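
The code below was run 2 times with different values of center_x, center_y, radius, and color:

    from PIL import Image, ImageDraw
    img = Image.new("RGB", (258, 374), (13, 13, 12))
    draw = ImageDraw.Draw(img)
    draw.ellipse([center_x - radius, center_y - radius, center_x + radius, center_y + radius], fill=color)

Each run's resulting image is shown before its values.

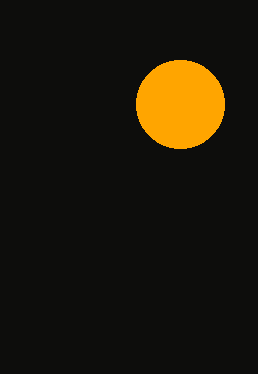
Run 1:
center_x = 180; center_y = 104; radius = 44; color = 'orange'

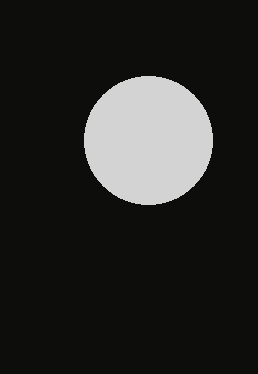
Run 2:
center_x = 148
center_y = 140
radius = 64
color = 'lightgray'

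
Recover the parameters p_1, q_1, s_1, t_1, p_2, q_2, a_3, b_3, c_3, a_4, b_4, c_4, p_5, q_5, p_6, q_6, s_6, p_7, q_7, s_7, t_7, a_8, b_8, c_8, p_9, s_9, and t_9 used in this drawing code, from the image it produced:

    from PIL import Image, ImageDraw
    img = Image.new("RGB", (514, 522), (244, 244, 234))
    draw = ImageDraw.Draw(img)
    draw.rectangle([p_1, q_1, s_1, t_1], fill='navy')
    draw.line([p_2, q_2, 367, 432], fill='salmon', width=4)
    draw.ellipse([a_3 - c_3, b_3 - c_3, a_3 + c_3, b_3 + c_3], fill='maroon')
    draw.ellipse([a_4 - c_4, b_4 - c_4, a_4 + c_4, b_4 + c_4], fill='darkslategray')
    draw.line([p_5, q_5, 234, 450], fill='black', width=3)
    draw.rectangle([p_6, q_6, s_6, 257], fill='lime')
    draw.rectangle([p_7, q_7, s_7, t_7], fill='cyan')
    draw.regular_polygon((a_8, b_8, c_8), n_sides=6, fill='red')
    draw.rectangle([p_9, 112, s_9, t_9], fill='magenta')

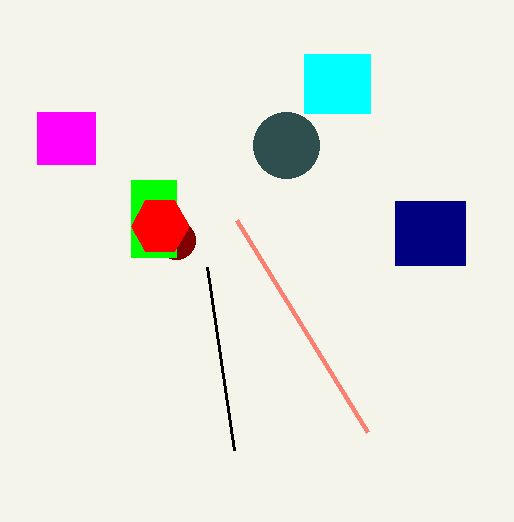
p_1 = 395
q_1 = 201
s_1 = 465
t_1 = 265
p_2 = 236
q_2 = 220
a_3 = 176
b_3 = 240
c_3 = 19
a_4 = 286
b_4 = 145
c_4 = 33
p_5 = 207
q_5 = 267
p_6 = 131
q_6 = 180
s_6 = 176
p_7 = 304
q_7 = 54
s_7 = 370
t_7 = 113
a_8 = 160
b_8 = 226
c_8 = 29
p_9 = 37
s_9 = 95
t_9 = 164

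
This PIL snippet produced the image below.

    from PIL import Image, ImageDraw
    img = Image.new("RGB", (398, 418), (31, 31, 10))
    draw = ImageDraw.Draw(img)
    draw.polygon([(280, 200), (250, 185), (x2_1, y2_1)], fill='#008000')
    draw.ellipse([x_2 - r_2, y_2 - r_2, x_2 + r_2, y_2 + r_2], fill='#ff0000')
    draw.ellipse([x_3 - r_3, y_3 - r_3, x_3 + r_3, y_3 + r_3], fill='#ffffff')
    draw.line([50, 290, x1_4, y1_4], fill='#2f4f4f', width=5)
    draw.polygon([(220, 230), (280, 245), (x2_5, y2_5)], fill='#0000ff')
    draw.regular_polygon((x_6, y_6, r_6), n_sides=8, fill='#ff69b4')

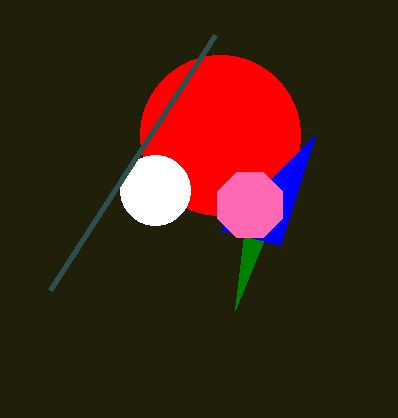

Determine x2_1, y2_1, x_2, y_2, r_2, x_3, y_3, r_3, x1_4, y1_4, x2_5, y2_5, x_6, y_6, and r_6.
x2_1 = 235
y2_1 = 310
x_2 = 220
y_2 = 135
r_2 = 80
x_3 = 155
y_3 = 190
r_3 = 35
x1_4 = 215
y1_4 = 35
x2_5 = 315
y2_5 = 135
x_6 = 250
y_6 = 205
r_6 = 35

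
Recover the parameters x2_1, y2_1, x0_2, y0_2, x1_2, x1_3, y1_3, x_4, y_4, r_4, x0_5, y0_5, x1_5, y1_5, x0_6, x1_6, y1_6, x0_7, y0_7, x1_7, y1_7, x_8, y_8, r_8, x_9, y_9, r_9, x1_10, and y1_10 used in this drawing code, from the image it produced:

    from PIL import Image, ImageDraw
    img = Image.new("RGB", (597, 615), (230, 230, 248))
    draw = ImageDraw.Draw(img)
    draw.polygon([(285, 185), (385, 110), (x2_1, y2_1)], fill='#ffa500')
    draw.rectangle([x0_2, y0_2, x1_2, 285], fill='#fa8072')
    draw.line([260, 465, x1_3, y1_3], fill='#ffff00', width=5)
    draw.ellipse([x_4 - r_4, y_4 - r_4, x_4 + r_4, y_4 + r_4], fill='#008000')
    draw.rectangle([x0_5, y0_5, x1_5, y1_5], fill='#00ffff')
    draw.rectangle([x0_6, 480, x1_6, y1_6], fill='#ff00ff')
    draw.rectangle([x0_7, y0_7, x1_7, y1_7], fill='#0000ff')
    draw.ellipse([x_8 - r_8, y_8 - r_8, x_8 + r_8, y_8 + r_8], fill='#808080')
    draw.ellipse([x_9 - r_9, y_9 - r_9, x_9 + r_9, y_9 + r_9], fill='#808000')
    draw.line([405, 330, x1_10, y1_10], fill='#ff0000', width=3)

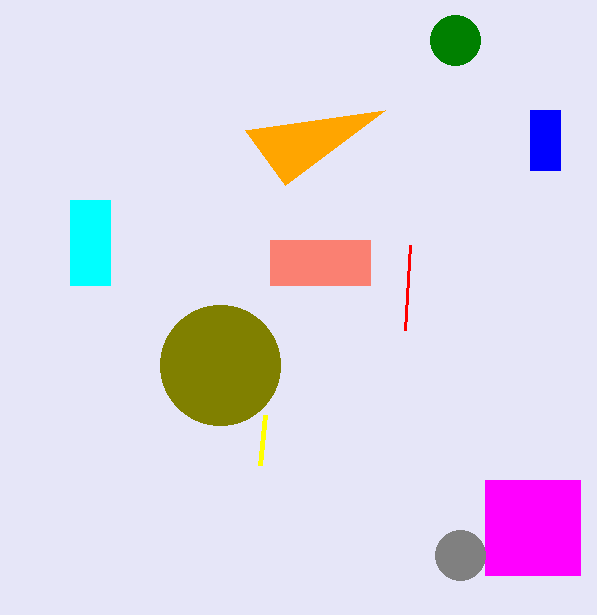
x2_1 = 245, y2_1 = 130, x0_2 = 270, y0_2 = 240, x1_2 = 370, x1_3 = 265, y1_3 = 415, x_4 = 455, y_4 = 40, r_4 = 25, x0_5 = 70, y0_5 = 200, x1_5 = 110, y1_5 = 285, x0_6 = 485, x1_6 = 580, y1_6 = 575, x0_7 = 530, y0_7 = 110, x1_7 = 560, y1_7 = 170, x_8 = 460, y_8 = 555, r_8 = 25, x_9 = 220, y_9 = 365, r_9 = 60, x1_10 = 410, y1_10 = 245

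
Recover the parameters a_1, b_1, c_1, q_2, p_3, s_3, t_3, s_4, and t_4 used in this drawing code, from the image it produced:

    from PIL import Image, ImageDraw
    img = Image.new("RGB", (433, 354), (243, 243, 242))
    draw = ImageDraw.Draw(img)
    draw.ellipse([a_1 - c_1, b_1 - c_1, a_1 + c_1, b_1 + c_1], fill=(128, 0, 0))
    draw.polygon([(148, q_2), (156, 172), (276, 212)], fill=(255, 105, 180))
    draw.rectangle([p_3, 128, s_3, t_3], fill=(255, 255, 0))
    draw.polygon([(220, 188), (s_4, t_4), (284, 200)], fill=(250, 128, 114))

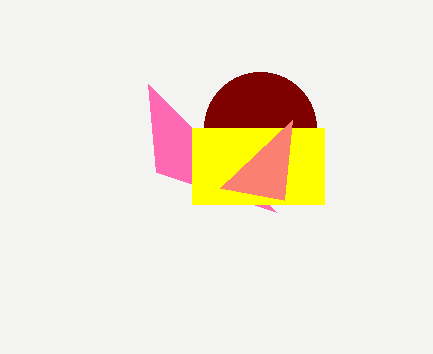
a_1 = 260, b_1 = 128, c_1 = 56, q_2 = 84, p_3 = 192, s_3 = 324, t_3 = 204, s_4 = 292, t_4 = 120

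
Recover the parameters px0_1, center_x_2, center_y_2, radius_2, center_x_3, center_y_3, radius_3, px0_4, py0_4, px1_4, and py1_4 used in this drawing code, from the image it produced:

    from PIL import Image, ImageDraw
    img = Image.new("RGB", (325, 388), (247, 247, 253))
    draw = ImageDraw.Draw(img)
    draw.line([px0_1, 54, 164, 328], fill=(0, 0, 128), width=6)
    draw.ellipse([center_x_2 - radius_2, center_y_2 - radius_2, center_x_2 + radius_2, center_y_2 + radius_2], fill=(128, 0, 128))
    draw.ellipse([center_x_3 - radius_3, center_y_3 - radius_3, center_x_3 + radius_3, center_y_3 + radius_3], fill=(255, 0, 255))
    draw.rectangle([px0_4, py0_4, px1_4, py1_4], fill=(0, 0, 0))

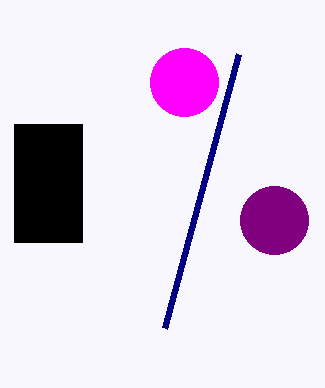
px0_1 = 238; center_x_2 = 274; center_y_2 = 220; radius_2 = 34; center_x_3 = 184; center_y_3 = 82; radius_3 = 34; px0_4 = 14; py0_4 = 124; px1_4 = 82; py1_4 = 242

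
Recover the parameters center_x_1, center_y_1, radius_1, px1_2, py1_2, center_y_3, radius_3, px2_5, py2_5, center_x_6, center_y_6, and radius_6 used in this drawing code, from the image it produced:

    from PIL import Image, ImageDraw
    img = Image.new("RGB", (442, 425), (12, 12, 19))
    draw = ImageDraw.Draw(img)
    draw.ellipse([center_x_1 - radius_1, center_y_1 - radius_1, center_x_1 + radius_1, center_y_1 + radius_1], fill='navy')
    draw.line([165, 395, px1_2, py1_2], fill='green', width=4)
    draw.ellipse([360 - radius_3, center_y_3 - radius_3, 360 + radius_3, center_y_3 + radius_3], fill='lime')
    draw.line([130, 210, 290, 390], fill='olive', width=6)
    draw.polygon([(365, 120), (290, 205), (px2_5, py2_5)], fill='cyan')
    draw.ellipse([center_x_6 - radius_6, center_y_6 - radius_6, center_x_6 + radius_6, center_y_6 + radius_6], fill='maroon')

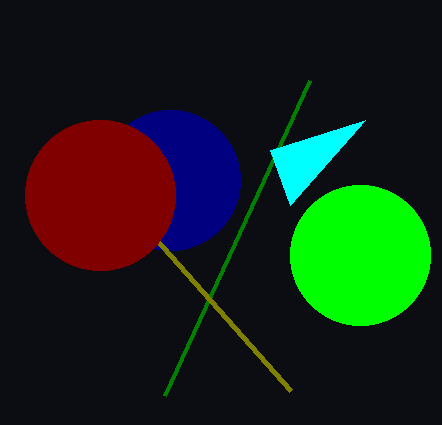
center_x_1 = 170, center_y_1 = 180, radius_1 = 70, px1_2 = 310, py1_2 = 80, center_y_3 = 255, radius_3 = 70, px2_5 = 270, py2_5 = 150, center_x_6 = 100, center_y_6 = 195, radius_6 = 75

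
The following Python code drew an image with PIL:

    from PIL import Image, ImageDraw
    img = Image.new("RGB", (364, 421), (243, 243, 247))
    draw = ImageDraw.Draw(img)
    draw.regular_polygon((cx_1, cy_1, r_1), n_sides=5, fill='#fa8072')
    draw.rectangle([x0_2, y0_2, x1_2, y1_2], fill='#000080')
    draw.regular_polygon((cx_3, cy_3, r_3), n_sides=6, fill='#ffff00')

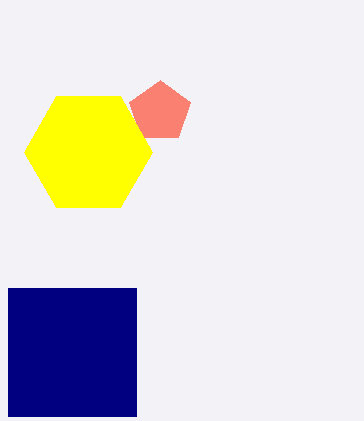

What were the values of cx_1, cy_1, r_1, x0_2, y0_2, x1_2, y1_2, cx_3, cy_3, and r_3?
cx_1 = 160, cy_1 = 112, r_1 = 32, x0_2 = 8, y0_2 = 288, x1_2 = 136, y1_2 = 416, cx_3 = 88, cy_3 = 152, r_3 = 64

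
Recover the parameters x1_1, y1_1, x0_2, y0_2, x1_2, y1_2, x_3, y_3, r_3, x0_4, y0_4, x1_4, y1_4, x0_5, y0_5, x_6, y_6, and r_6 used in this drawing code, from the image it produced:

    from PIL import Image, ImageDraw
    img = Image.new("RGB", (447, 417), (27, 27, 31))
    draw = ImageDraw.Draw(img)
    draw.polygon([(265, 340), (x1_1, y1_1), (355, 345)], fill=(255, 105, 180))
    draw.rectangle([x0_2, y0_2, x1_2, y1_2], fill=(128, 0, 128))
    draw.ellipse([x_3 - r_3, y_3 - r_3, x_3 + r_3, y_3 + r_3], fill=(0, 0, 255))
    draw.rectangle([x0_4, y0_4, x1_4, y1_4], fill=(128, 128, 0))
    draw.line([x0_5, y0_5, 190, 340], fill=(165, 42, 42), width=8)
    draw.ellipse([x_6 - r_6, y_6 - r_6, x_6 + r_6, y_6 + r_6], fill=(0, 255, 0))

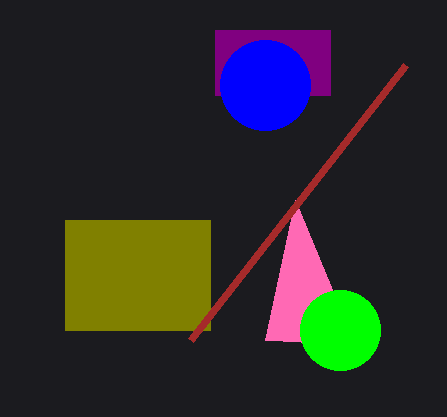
x1_1 = 295
y1_1 = 200
x0_2 = 215
y0_2 = 30
x1_2 = 330
y1_2 = 95
x_3 = 265
y_3 = 85
r_3 = 45
x0_4 = 65
y0_4 = 220
x1_4 = 210
y1_4 = 330
x0_5 = 405
y0_5 = 65
x_6 = 340
y_6 = 330
r_6 = 40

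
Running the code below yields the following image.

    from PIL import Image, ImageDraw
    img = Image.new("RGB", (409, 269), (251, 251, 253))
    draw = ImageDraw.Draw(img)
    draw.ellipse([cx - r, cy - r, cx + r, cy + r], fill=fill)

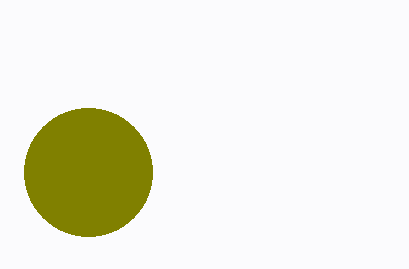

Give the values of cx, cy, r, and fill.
cx = 88, cy = 172, r = 64, fill = 'olive'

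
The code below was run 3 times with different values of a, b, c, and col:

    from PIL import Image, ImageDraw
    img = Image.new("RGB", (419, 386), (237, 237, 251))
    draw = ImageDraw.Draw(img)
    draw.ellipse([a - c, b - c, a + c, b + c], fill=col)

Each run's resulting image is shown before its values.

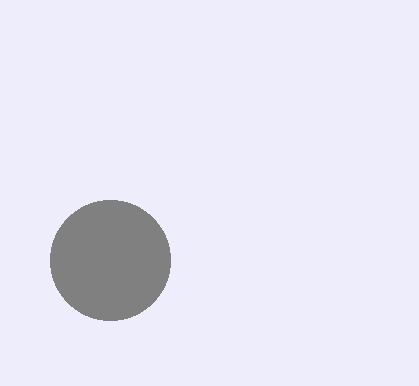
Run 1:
a = 110, b = 260, c = 60, col = 'gray'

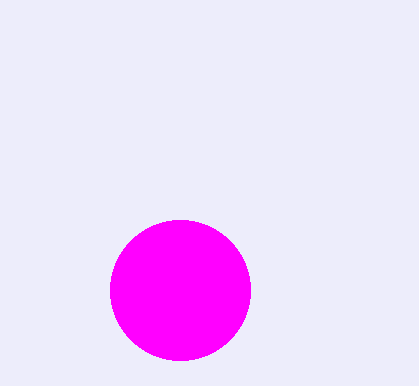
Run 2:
a = 180; b = 290; c = 70; col = 'magenta'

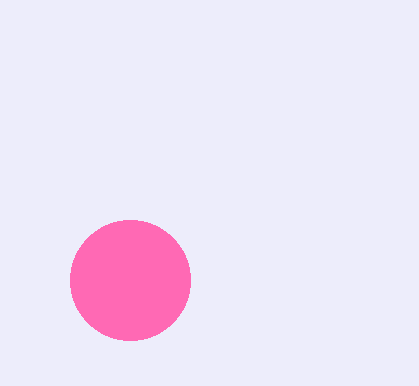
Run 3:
a = 130, b = 280, c = 60, col = 'hotpink'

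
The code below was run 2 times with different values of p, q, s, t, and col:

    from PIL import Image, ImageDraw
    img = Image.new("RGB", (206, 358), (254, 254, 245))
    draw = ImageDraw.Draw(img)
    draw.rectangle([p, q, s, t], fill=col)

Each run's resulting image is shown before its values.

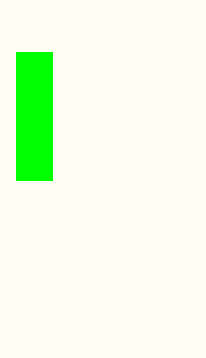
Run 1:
p = 16, q = 52, s = 52, t = 180, col = 'lime'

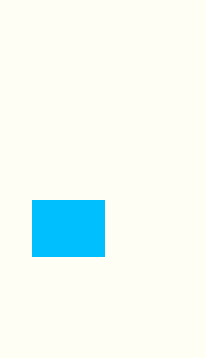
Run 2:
p = 32; q = 200; s = 104; t = 256; col = 'deepskyblue'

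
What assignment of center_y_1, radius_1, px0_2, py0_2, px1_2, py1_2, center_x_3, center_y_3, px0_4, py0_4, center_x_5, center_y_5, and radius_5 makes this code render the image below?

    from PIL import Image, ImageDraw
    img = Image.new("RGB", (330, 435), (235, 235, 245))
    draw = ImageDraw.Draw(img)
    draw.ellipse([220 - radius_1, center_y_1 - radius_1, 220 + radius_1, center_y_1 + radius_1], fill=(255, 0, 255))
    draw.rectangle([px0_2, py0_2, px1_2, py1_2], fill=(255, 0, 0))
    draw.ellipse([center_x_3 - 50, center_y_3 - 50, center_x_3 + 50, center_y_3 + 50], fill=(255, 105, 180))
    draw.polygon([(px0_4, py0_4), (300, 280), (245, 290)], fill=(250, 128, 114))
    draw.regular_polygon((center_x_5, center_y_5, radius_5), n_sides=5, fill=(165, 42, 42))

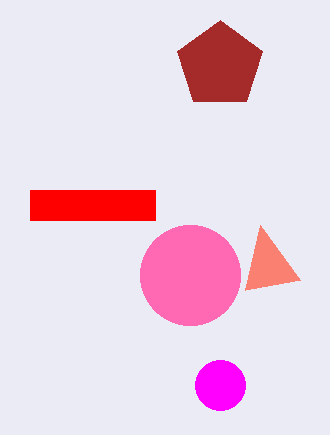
center_y_1 = 385, radius_1 = 25, px0_2 = 30, py0_2 = 190, px1_2 = 155, py1_2 = 220, center_x_3 = 190, center_y_3 = 275, px0_4 = 260, py0_4 = 225, center_x_5 = 220, center_y_5 = 65, radius_5 = 45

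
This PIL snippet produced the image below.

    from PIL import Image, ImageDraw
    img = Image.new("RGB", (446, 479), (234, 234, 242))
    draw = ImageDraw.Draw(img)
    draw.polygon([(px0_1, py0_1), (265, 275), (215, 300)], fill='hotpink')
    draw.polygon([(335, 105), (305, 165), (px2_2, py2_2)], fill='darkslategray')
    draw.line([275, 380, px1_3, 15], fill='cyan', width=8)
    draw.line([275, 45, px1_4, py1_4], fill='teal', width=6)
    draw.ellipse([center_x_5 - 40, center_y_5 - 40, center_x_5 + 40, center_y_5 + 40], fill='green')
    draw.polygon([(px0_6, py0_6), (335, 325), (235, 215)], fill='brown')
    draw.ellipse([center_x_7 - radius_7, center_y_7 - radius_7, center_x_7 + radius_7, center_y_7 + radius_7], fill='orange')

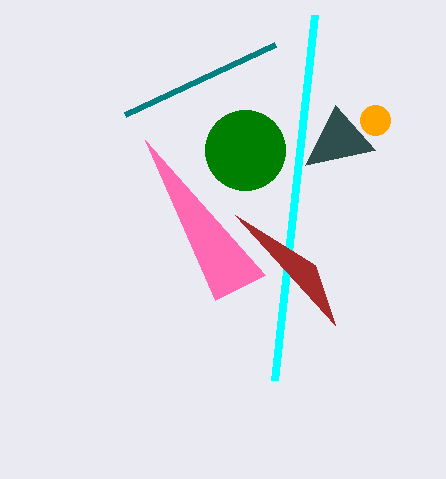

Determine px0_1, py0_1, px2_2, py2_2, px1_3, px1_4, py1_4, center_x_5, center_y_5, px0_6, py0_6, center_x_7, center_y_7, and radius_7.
px0_1 = 145
py0_1 = 140
px2_2 = 375
py2_2 = 150
px1_3 = 315
px1_4 = 125
py1_4 = 115
center_x_5 = 245
center_y_5 = 150
px0_6 = 315
py0_6 = 265
center_x_7 = 375
center_y_7 = 120
radius_7 = 15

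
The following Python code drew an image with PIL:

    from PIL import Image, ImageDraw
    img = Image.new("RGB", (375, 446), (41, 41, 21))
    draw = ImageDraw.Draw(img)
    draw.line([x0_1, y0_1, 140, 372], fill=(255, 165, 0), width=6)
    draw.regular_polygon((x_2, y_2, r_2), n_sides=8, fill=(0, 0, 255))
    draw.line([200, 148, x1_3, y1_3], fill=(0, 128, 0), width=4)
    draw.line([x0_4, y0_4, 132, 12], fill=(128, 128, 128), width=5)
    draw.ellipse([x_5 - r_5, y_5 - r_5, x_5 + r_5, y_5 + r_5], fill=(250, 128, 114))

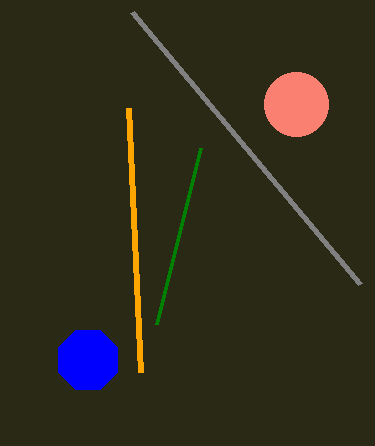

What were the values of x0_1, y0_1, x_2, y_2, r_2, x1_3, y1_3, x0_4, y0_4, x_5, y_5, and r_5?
x0_1 = 128
y0_1 = 108
x_2 = 88
y_2 = 360
r_2 = 32
x1_3 = 156
y1_3 = 324
x0_4 = 360
y0_4 = 284
x_5 = 296
y_5 = 104
r_5 = 32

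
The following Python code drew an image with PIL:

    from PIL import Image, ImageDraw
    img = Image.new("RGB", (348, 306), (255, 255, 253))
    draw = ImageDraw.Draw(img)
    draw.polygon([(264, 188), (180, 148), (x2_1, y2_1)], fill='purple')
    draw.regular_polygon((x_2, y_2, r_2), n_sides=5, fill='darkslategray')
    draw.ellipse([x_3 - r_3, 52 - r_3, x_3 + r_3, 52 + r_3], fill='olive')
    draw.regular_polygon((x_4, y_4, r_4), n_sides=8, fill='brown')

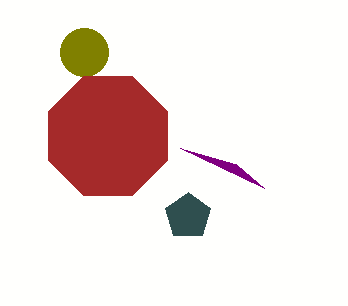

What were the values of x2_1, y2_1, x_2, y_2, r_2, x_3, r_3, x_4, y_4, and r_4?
x2_1 = 236; y2_1 = 164; x_2 = 188; y_2 = 216; r_2 = 24; x_3 = 84; r_3 = 24; x_4 = 108; y_4 = 136; r_4 = 64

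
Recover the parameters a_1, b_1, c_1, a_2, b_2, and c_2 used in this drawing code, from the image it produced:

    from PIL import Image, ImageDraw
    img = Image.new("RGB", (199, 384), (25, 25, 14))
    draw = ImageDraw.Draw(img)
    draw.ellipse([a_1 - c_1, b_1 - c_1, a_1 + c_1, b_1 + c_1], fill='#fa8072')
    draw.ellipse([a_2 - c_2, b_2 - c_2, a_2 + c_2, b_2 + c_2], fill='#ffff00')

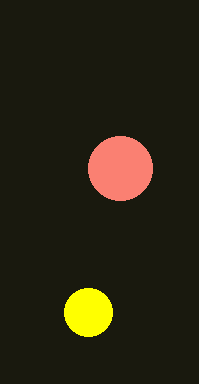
a_1 = 120; b_1 = 168; c_1 = 32; a_2 = 88; b_2 = 312; c_2 = 24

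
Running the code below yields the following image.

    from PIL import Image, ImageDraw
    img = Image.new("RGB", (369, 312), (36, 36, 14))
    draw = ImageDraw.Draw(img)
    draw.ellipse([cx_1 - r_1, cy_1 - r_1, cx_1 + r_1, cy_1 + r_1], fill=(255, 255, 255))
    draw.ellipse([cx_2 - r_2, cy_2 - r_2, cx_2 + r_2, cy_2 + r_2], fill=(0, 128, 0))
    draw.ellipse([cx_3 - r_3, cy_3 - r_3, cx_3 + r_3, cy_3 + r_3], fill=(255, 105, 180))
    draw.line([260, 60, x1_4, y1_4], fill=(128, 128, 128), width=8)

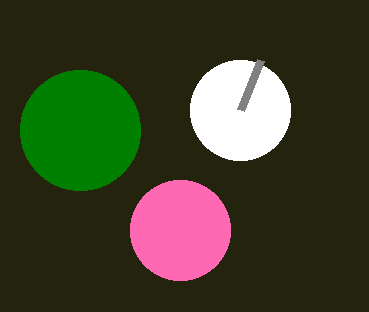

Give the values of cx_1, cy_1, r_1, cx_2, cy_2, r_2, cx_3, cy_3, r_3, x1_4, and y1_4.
cx_1 = 240
cy_1 = 110
r_1 = 50
cx_2 = 80
cy_2 = 130
r_2 = 60
cx_3 = 180
cy_3 = 230
r_3 = 50
x1_4 = 240
y1_4 = 110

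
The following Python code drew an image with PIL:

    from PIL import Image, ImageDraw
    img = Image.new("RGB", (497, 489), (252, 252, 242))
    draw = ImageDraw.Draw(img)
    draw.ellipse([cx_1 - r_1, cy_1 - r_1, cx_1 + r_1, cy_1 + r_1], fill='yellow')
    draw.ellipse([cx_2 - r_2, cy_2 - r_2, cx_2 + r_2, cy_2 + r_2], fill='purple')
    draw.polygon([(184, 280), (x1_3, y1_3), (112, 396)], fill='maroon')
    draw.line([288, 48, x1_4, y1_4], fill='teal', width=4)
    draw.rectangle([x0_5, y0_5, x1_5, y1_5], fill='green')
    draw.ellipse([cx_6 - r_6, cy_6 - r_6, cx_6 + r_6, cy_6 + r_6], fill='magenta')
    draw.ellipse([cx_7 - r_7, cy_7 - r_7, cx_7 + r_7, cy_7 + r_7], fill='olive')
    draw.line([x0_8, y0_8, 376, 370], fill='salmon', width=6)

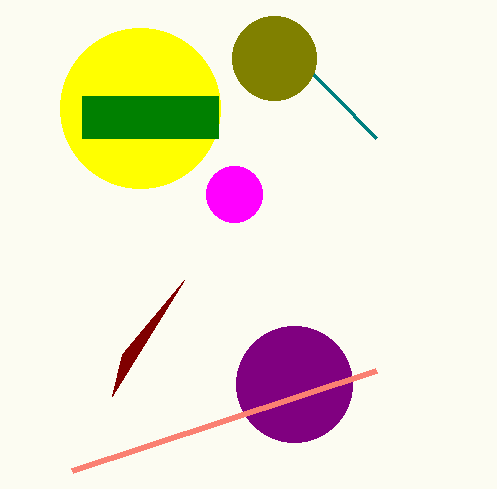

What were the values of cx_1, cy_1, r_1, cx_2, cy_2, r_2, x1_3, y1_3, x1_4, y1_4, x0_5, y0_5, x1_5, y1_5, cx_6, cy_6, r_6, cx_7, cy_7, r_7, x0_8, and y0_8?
cx_1 = 140
cy_1 = 108
r_1 = 80
cx_2 = 294
cy_2 = 384
r_2 = 58
x1_3 = 122
y1_3 = 354
x1_4 = 376
y1_4 = 138
x0_5 = 82
y0_5 = 96
x1_5 = 218
y1_5 = 138
cx_6 = 234
cy_6 = 194
r_6 = 28
cx_7 = 274
cy_7 = 58
r_7 = 42
x0_8 = 72
y0_8 = 470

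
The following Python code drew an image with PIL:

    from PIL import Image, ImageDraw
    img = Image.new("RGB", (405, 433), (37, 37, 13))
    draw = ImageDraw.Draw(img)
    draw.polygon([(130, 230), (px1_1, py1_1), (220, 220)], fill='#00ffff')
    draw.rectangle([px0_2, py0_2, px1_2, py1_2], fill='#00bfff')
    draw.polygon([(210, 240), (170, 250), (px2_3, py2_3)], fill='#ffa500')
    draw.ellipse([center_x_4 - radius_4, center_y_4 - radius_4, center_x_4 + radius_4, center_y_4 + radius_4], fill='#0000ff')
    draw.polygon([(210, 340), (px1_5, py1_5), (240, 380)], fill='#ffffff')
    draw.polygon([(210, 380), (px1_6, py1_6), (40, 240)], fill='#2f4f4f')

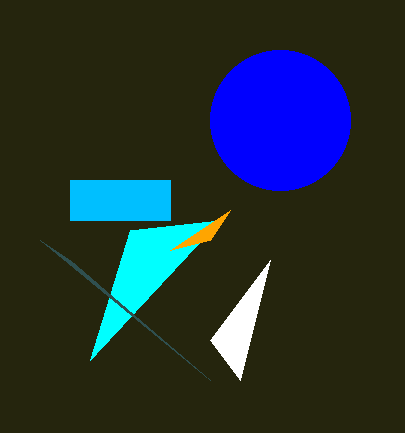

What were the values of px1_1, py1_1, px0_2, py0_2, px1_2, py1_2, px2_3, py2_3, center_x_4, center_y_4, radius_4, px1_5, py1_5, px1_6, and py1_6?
px1_1 = 90
py1_1 = 360
px0_2 = 70
py0_2 = 180
px1_2 = 170
py1_2 = 220
px2_3 = 230
py2_3 = 210
center_x_4 = 280
center_y_4 = 120
radius_4 = 70
px1_5 = 270
py1_5 = 260
px1_6 = 70
py1_6 = 260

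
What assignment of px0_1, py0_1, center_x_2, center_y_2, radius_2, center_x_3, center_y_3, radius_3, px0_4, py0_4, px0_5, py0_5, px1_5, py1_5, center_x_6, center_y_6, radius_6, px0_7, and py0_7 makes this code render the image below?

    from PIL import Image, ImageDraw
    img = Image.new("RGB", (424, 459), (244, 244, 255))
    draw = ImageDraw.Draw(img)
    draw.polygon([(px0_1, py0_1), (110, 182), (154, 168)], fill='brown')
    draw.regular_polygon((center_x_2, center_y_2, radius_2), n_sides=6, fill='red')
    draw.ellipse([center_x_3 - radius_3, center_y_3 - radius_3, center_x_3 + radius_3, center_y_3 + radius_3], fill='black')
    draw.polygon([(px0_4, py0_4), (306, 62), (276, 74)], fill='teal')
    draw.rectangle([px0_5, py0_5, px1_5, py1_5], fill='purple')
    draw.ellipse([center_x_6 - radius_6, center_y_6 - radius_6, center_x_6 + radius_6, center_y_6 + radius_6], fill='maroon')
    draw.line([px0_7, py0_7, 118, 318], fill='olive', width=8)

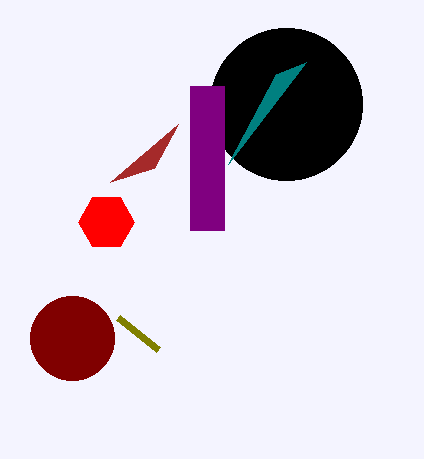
px0_1 = 178; py0_1 = 124; center_x_2 = 106; center_y_2 = 222; radius_2 = 28; center_x_3 = 286; center_y_3 = 104; radius_3 = 76; px0_4 = 228; py0_4 = 164; px0_5 = 190; py0_5 = 86; px1_5 = 224; py1_5 = 230; center_x_6 = 72; center_y_6 = 338; radius_6 = 42; px0_7 = 158; py0_7 = 350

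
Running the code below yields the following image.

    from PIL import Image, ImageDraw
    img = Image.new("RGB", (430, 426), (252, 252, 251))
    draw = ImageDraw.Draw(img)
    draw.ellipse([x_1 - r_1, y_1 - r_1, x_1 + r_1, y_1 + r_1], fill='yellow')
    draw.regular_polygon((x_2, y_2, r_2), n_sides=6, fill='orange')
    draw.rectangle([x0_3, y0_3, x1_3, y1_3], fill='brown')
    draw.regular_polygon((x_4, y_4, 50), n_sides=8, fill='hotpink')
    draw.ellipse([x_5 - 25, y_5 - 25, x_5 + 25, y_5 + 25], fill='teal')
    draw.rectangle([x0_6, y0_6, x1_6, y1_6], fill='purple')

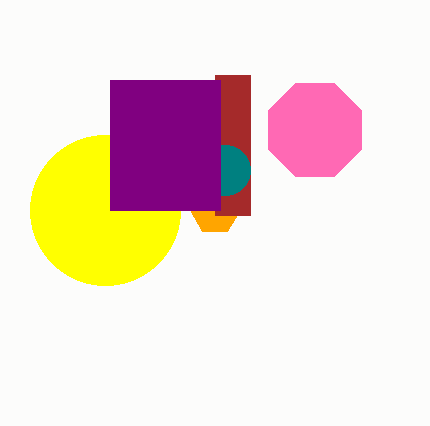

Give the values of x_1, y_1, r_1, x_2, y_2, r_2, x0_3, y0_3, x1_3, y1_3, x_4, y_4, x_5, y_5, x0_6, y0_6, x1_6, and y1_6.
x_1 = 105
y_1 = 210
r_1 = 75
x_2 = 215
y_2 = 210
r_2 = 25
x0_3 = 215
y0_3 = 75
x1_3 = 250
y1_3 = 215
x_4 = 315
y_4 = 130
x_5 = 225
y_5 = 170
x0_6 = 110
y0_6 = 80
x1_6 = 220
y1_6 = 210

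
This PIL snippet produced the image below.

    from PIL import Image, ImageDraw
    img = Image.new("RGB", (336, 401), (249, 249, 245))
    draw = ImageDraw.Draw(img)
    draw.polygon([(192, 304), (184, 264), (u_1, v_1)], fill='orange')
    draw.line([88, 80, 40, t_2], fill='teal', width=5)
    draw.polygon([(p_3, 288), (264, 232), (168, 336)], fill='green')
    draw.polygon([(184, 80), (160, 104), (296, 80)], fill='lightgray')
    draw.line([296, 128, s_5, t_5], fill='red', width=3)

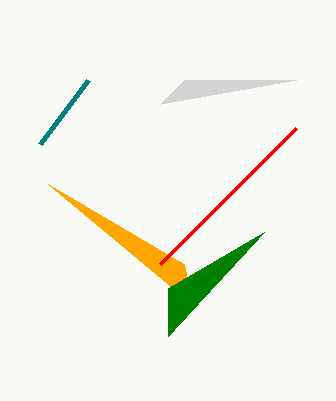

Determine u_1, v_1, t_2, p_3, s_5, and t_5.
u_1 = 48
v_1 = 184
t_2 = 144
p_3 = 168
s_5 = 160
t_5 = 264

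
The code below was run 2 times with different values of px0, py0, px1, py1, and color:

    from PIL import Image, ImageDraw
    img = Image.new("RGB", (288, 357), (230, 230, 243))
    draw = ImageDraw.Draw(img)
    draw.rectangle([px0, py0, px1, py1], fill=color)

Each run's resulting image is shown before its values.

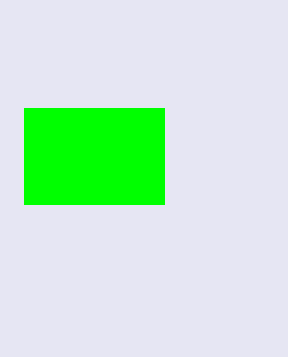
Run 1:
px0 = 24
py0 = 108
px1 = 164
py1 = 204
color = 'lime'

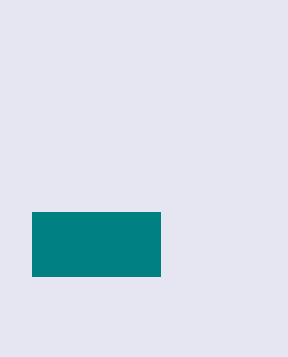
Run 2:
px0 = 32, py0 = 212, px1 = 160, py1 = 276, color = 'teal'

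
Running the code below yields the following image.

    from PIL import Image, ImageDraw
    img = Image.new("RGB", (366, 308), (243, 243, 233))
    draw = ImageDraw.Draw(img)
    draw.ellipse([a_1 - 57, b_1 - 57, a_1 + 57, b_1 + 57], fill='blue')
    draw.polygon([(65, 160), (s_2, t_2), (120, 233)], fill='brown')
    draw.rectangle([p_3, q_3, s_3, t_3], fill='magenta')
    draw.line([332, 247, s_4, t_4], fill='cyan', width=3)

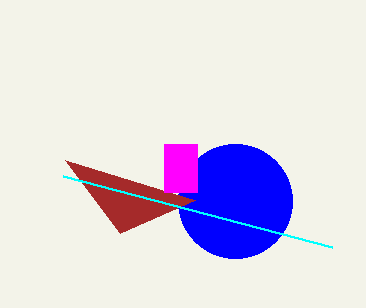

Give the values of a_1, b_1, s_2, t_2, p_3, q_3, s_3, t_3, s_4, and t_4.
a_1 = 235
b_1 = 201
s_2 = 195
t_2 = 200
p_3 = 164
q_3 = 144
s_3 = 197
t_3 = 192
s_4 = 63
t_4 = 176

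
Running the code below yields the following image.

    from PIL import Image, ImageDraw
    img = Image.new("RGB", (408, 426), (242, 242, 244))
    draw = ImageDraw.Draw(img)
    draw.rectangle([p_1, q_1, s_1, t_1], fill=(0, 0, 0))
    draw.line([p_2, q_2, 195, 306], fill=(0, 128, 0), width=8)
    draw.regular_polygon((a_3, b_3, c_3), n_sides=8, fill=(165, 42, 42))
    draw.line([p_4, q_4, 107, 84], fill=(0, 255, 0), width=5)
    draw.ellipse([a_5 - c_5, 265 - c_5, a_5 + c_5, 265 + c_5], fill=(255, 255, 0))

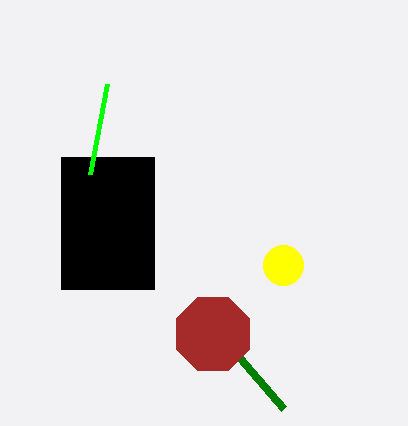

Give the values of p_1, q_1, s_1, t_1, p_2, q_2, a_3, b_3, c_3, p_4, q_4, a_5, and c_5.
p_1 = 61, q_1 = 157, s_1 = 154, t_1 = 289, p_2 = 284, q_2 = 409, a_3 = 213, b_3 = 334, c_3 = 40, p_4 = 90, q_4 = 174, a_5 = 283, c_5 = 20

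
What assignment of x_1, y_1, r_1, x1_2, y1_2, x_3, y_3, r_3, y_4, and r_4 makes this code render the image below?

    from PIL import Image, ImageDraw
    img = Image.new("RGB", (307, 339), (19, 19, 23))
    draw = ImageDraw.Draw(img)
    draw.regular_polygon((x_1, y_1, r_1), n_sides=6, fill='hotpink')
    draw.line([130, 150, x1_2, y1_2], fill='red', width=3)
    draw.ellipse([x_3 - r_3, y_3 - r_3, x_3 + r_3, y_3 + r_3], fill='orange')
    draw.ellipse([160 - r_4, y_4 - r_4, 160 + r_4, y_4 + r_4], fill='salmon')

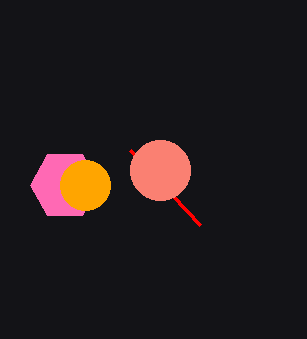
x_1 = 65; y_1 = 185; r_1 = 35; x1_2 = 200; y1_2 = 225; x_3 = 85; y_3 = 185; r_3 = 25; y_4 = 170; r_4 = 30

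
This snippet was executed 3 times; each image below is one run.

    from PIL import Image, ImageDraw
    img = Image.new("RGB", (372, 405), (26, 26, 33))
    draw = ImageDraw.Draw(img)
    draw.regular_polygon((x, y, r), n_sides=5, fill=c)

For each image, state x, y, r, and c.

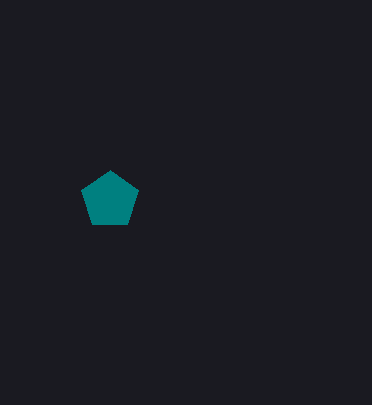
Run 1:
x = 110, y = 200, r = 30, c = 'teal'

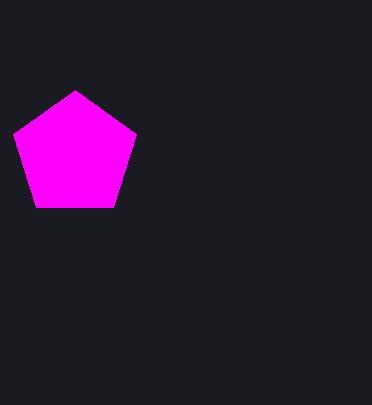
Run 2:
x = 75
y = 155
r = 65
c = 'magenta'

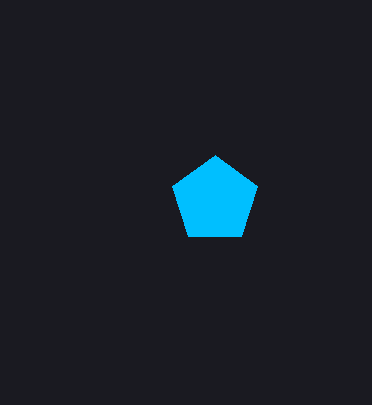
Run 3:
x = 215; y = 200; r = 45; c = 'deepskyblue'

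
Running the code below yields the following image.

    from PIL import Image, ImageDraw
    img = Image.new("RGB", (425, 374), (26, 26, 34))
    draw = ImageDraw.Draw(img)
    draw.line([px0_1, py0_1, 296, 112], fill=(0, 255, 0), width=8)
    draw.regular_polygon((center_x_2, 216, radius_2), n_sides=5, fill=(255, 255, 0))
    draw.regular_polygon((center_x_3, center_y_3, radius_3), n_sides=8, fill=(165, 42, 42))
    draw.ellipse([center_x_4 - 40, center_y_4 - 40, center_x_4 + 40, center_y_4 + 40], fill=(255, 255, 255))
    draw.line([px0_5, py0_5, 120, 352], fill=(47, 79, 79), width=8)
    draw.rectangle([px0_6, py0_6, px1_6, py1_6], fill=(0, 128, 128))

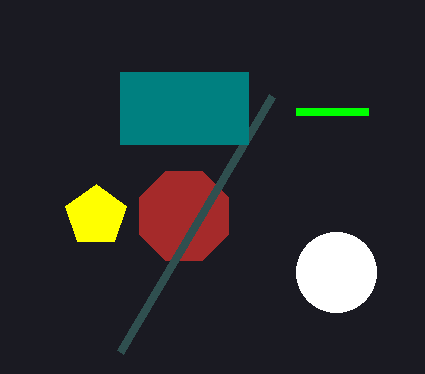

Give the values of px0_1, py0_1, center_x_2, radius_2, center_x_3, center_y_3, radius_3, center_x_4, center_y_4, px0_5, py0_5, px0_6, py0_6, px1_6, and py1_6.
px0_1 = 368
py0_1 = 112
center_x_2 = 96
radius_2 = 32
center_x_3 = 184
center_y_3 = 216
radius_3 = 48
center_x_4 = 336
center_y_4 = 272
px0_5 = 272
py0_5 = 96
px0_6 = 120
py0_6 = 72
px1_6 = 248
py1_6 = 144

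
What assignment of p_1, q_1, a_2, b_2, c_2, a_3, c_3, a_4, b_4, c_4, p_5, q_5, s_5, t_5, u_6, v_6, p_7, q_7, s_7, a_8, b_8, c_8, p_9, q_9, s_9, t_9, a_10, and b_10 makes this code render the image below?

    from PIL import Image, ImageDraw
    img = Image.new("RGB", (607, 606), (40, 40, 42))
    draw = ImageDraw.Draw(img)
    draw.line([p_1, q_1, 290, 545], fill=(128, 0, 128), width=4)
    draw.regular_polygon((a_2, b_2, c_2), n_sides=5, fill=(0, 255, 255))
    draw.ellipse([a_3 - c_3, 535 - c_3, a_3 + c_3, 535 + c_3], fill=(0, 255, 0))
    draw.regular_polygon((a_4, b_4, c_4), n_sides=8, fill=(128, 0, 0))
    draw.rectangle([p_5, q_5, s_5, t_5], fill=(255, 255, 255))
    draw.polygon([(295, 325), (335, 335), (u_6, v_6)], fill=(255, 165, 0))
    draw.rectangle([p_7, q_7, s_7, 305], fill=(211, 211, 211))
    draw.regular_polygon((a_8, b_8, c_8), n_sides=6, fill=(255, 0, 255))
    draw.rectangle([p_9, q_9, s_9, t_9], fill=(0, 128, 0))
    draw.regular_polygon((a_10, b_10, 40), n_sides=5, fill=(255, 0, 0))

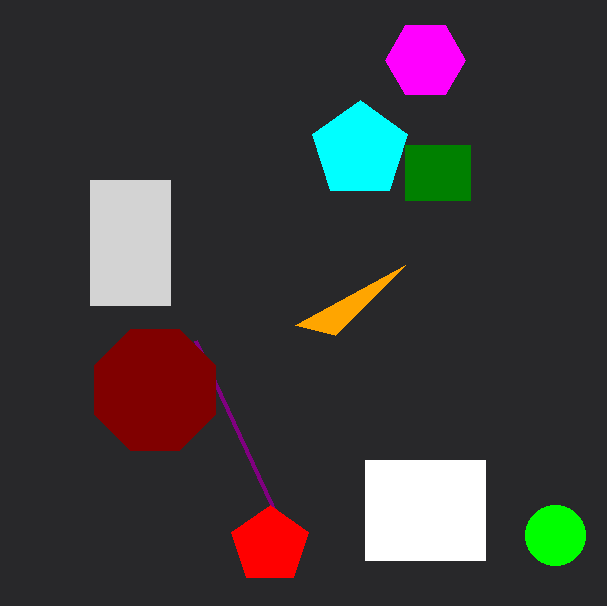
p_1 = 195; q_1 = 340; a_2 = 360; b_2 = 150; c_2 = 50; a_3 = 555; c_3 = 30; a_4 = 155; b_4 = 390; c_4 = 65; p_5 = 365; q_5 = 460; s_5 = 485; t_5 = 560; u_6 = 405; v_6 = 265; p_7 = 90; q_7 = 180; s_7 = 170; a_8 = 425; b_8 = 60; c_8 = 40; p_9 = 405; q_9 = 145; s_9 = 470; t_9 = 200; a_10 = 270; b_10 = 545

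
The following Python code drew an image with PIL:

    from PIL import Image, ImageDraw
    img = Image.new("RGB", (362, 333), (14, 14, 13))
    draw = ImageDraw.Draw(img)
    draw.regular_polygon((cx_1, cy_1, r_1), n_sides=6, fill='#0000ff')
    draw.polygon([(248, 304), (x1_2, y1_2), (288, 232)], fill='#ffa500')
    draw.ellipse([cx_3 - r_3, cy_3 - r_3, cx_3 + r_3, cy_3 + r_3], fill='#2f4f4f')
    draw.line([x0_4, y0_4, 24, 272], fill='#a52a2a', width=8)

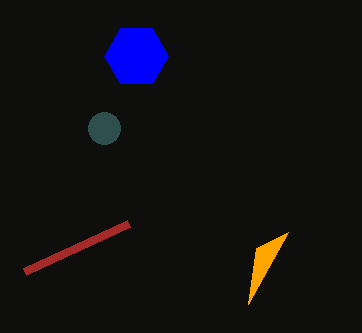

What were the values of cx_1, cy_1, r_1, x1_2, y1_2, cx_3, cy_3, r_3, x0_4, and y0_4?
cx_1 = 136, cy_1 = 56, r_1 = 32, x1_2 = 256, y1_2 = 248, cx_3 = 104, cy_3 = 128, r_3 = 16, x0_4 = 128, y0_4 = 224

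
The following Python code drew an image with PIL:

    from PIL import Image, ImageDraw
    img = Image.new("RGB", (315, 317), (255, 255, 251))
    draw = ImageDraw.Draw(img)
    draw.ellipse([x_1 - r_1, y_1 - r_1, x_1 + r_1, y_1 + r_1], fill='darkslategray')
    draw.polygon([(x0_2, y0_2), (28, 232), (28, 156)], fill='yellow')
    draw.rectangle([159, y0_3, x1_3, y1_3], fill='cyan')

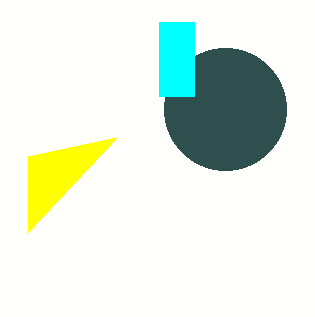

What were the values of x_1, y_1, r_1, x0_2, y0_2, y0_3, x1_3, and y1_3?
x_1 = 225; y_1 = 109; r_1 = 61; x0_2 = 117; y0_2 = 137; y0_3 = 22; x1_3 = 194; y1_3 = 96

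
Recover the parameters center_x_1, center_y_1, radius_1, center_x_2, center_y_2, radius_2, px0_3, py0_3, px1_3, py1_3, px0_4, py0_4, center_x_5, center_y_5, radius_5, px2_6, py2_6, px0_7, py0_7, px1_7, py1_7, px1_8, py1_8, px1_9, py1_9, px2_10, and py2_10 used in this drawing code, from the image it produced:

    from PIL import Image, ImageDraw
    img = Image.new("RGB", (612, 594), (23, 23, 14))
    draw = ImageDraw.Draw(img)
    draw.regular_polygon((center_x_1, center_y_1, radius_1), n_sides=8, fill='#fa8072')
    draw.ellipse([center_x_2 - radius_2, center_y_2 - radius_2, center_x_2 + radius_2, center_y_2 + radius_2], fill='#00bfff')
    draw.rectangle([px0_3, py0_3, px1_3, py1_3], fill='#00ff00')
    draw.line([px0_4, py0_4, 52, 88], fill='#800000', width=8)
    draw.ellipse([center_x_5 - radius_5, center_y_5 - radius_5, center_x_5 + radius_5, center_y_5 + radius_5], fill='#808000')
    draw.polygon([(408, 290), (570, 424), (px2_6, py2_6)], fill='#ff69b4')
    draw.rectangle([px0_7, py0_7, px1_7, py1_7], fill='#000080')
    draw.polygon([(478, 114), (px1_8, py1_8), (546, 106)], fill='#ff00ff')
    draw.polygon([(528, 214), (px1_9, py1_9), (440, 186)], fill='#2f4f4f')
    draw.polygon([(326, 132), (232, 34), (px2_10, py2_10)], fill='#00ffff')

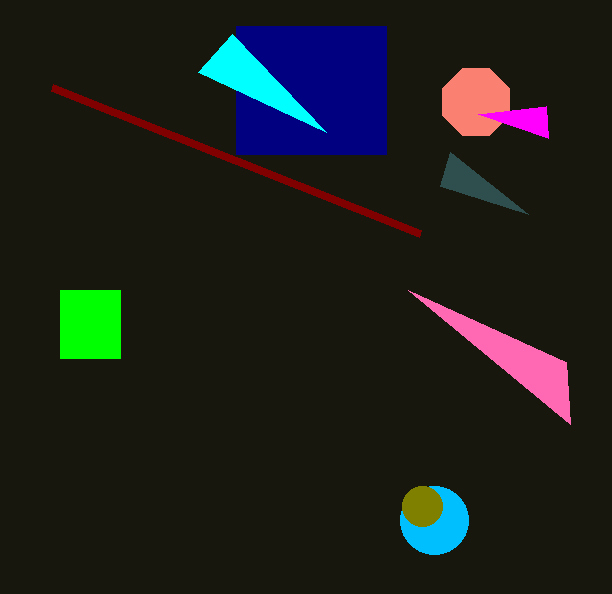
center_x_1 = 476, center_y_1 = 102, radius_1 = 36, center_x_2 = 434, center_y_2 = 520, radius_2 = 34, px0_3 = 60, py0_3 = 290, px1_3 = 120, py1_3 = 358, px0_4 = 420, py0_4 = 234, center_x_5 = 422, center_y_5 = 506, radius_5 = 20, px2_6 = 566, py2_6 = 362, px0_7 = 236, py0_7 = 26, px1_7 = 386, py1_7 = 154, px1_8 = 548, py1_8 = 138, px1_9 = 450, py1_9 = 152, px2_10 = 198, py2_10 = 72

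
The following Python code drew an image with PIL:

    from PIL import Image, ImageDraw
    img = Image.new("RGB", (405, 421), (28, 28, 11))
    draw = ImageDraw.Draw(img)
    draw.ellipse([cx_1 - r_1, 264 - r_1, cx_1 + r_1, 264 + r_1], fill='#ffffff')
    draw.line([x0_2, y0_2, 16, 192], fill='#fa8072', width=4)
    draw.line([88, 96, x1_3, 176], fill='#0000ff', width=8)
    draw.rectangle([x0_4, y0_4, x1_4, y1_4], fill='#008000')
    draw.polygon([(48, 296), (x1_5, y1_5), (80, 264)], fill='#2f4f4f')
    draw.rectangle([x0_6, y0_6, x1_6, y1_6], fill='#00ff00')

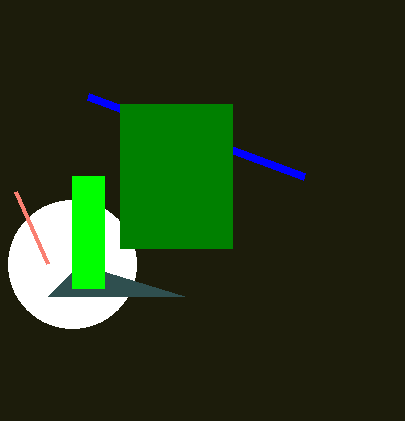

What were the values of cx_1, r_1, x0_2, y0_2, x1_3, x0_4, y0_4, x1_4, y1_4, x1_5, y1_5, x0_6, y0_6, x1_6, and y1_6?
cx_1 = 72
r_1 = 64
x0_2 = 48
y0_2 = 264
x1_3 = 304
x0_4 = 120
y0_4 = 104
x1_4 = 232
y1_4 = 248
x1_5 = 184
y1_5 = 296
x0_6 = 72
y0_6 = 176
x1_6 = 104
y1_6 = 288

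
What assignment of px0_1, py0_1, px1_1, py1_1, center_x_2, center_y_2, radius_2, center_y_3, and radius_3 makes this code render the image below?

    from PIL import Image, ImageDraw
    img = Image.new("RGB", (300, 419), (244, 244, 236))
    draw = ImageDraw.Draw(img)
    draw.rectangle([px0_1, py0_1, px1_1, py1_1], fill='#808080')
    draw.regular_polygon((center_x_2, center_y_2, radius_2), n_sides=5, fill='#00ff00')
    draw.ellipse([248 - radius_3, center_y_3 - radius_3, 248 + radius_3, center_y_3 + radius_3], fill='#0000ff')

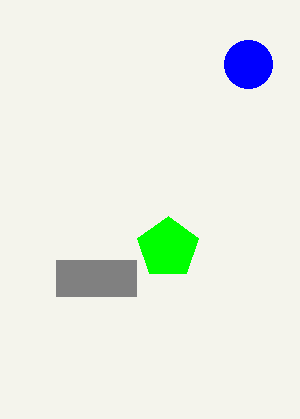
px0_1 = 56, py0_1 = 260, px1_1 = 136, py1_1 = 296, center_x_2 = 168, center_y_2 = 248, radius_2 = 32, center_y_3 = 64, radius_3 = 24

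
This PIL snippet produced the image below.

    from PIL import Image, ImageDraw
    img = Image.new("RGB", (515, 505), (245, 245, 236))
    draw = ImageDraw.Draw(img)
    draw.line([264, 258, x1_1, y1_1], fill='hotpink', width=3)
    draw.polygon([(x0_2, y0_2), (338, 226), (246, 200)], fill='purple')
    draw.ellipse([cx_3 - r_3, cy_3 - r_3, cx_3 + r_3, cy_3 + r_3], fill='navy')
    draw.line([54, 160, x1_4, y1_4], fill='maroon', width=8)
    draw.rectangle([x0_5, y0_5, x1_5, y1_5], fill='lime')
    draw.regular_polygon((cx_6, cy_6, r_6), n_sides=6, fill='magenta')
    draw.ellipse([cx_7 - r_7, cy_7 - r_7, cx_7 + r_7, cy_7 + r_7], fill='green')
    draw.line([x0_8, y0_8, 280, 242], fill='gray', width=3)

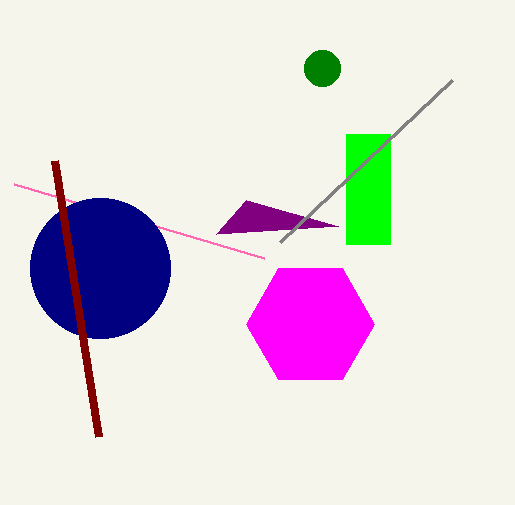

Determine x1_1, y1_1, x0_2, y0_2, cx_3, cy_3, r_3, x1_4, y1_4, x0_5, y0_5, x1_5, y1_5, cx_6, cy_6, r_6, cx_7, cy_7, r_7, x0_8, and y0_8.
x1_1 = 14
y1_1 = 184
x0_2 = 216
y0_2 = 234
cx_3 = 100
cy_3 = 268
r_3 = 70
x1_4 = 98
y1_4 = 436
x0_5 = 346
y0_5 = 134
x1_5 = 390
y1_5 = 244
cx_6 = 310
cy_6 = 324
r_6 = 64
cx_7 = 322
cy_7 = 68
r_7 = 18
x0_8 = 452
y0_8 = 80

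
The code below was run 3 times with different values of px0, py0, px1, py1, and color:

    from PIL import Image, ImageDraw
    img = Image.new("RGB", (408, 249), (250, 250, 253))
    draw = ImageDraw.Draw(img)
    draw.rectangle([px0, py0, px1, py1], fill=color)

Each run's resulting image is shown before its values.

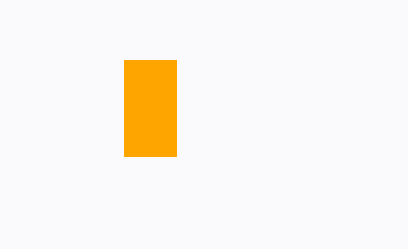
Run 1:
px0 = 124
py0 = 60
px1 = 176
py1 = 156
color = 'orange'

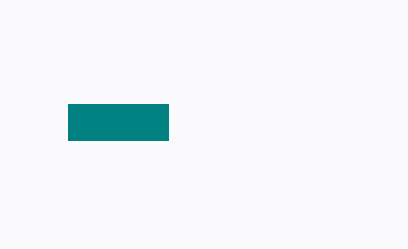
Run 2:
px0 = 68
py0 = 104
px1 = 168
py1 = 140
color = 'teal'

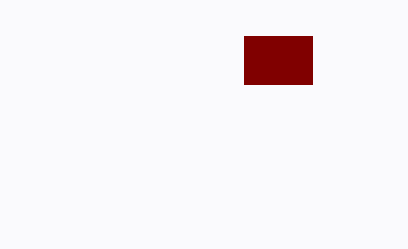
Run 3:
px0 = 244; py0 = 36; px1 = 312; py1 = 84; color = 'maroon'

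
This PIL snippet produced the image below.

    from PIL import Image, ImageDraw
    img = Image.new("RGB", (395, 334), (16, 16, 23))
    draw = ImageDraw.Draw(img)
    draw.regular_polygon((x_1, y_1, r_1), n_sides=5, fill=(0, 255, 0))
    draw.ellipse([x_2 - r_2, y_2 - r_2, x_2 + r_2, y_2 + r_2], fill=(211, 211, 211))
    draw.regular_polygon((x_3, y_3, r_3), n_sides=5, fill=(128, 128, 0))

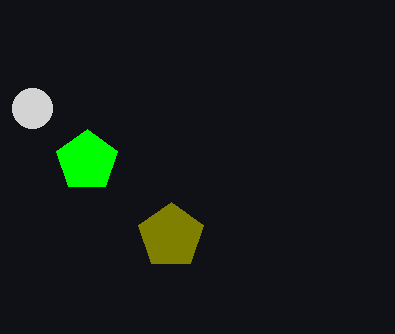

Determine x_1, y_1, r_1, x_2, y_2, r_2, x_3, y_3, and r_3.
x_1 = 87, y_1 = 161, r_1 = 32, x_2 = 32, y_2 = 108, r_2 = 20, x_3 = 171, y_3 = 236, r_3 = 34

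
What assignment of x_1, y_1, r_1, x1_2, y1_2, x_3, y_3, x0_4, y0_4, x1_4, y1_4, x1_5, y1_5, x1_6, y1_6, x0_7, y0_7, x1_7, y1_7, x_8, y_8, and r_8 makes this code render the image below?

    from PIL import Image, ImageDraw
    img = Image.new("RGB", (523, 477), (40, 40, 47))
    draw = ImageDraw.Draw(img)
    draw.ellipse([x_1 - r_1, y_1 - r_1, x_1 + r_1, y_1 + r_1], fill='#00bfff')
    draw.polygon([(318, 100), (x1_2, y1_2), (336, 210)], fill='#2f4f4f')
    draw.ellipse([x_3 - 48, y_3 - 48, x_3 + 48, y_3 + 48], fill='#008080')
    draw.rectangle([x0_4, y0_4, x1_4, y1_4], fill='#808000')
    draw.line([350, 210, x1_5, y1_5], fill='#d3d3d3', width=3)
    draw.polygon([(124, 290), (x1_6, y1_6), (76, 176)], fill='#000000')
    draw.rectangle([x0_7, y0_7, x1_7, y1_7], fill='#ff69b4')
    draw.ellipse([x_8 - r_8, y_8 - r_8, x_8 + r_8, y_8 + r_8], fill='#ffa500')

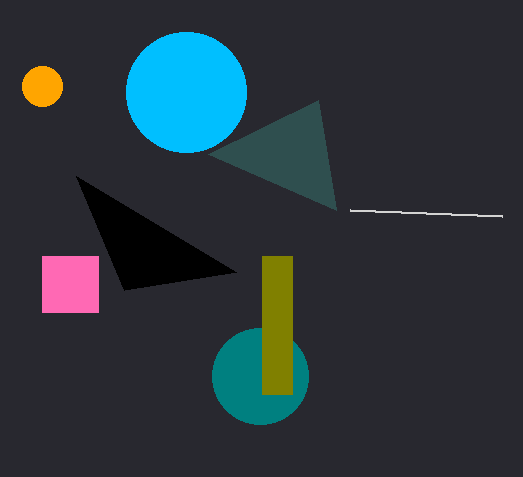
x_1 = 186
y_1 = 92
r_1 = 60
x1_2 = 208
y1_2 = 154
x_3 = 260
y_3 = 376
x0_4 = 262
y0_4 = 256
x1_4 = 292
y1_4 = 394
x1_5 = 502
y1_5 = 216
x1_6 = 236
y1_6 = 272
x0_7 = 42
y0_7 = 256
x1_7 = 98
y1_7 = 312
x_8 = 42
y_8 = 86
r_8 = 20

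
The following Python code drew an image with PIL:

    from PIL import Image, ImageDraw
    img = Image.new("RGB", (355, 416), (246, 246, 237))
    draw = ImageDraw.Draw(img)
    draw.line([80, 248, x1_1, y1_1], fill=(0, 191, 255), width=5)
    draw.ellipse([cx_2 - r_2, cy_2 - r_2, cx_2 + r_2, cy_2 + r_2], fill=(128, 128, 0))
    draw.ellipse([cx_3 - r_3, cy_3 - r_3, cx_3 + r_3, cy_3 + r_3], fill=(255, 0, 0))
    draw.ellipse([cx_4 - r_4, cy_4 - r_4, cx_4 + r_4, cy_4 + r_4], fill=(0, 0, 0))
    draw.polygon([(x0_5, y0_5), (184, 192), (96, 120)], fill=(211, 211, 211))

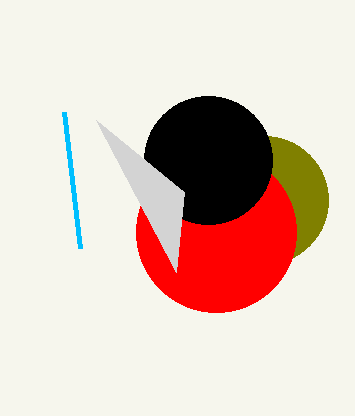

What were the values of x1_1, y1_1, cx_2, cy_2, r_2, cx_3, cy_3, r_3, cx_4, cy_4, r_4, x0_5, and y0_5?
x1_1 = 64, y1_1 = 112, cx_2 = 264, cy_2 = 200, r_2 = 64, cx_3 = 216, cy_3 = 232, r_3 = 80, cx_4 = 208, cy_4 = 160, r_4 = 64, x0_5 = 176, y0_5 = 272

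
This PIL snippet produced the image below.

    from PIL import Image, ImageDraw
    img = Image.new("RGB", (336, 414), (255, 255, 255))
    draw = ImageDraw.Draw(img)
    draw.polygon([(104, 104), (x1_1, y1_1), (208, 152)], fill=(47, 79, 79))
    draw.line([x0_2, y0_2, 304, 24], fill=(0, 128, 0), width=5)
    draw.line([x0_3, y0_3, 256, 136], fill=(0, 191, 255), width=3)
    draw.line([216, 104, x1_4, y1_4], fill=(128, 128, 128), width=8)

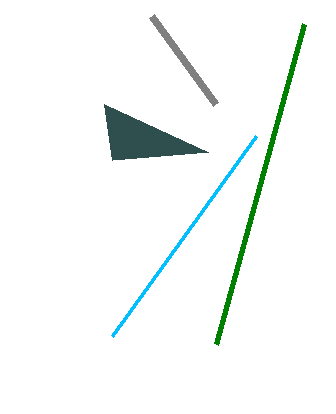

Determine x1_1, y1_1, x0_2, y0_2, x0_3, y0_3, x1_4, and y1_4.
x1_1 = 112, y1_1 = 160, x0_2 = 216, y0_2 = 344, x0_3 = 112, y0_3 = 336, x1_4 = 152, y1_4 = 16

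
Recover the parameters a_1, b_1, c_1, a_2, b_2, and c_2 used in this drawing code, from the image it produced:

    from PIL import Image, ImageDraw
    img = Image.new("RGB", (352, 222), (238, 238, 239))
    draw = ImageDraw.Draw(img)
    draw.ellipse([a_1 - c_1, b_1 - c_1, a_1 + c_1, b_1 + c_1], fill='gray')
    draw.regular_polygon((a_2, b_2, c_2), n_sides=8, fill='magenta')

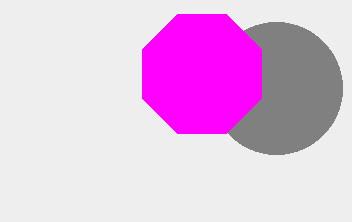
a_1 = 276, b_1 = 88, c_1 = 66, a_2 = 202, b_2 = 74, c_2 = 64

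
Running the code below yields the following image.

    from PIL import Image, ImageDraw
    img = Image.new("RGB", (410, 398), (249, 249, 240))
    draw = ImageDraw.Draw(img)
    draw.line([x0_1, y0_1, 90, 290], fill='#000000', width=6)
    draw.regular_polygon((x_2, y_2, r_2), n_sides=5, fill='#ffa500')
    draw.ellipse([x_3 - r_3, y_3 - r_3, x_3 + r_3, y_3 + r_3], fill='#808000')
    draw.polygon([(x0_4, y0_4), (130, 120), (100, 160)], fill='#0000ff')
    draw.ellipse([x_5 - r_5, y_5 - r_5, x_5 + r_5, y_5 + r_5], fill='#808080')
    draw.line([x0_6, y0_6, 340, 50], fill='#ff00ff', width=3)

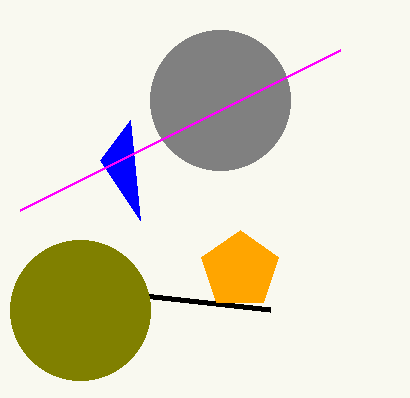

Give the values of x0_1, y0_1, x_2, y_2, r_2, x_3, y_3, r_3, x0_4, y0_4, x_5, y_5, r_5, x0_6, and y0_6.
x0_1 = 270
y0_1 = 310
x_2 = 240
y_2 = 270
r_2 = 40
x_3 = 80
y_3 = 310
r_3 = 70
x0_4 = 140
y0_4 = 220
x_5 = 220
y_5 = 100
r_5 = 70
x0_6 = 20
y0_6 = 210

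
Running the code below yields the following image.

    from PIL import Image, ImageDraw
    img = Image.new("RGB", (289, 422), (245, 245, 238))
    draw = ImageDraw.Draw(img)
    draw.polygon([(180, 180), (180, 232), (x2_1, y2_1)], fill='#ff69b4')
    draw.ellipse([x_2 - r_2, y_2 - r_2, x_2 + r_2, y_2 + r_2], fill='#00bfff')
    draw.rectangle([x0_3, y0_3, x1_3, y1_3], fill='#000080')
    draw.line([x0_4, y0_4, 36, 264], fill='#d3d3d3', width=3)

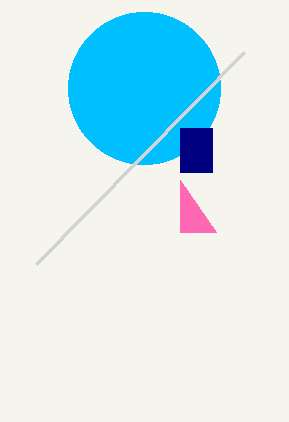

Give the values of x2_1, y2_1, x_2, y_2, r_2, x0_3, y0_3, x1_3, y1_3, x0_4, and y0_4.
x2_1 = 216, y2_1 = 232, x_2 = 144, y_2 = 88, r_2 = 76, x0_3 = 180, y0_3 = 128, x1_3 = 212, y1_3 = 172, x0_4 = 244, y0_4 = 52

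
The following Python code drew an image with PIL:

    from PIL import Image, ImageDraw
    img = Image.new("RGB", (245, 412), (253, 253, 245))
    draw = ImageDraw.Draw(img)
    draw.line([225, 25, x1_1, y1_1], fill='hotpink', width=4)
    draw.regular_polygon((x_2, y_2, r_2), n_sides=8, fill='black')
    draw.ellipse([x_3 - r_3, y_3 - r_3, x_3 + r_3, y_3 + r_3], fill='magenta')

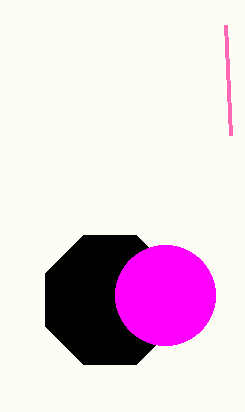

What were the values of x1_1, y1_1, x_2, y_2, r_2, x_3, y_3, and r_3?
x1_1 = 230, y1_1 = 135, x_2 = 110, y_2 = 300, r_2 = 70, x_3 = 165, y_3 = 295, r_3 = 50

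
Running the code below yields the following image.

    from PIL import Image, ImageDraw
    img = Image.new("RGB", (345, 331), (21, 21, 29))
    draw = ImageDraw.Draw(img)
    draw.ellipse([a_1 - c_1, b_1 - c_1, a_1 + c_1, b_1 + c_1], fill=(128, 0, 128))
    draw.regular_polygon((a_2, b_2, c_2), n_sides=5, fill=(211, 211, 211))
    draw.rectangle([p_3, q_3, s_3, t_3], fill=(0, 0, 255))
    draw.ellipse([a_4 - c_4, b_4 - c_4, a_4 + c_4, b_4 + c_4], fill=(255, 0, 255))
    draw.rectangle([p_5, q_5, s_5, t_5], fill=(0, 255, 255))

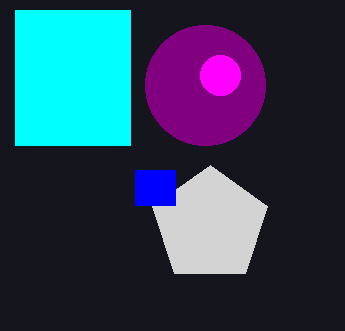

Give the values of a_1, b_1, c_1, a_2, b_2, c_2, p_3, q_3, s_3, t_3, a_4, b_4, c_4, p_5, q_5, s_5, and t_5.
a_1 = 205, b_1 = 85, c_1 = 60, a_2 = 210, b_2 = 225, c_2 = 60, p_3 = 135, q_3 = 170, s_3 = 175, t_3 = 205, a_4 = 220, b_4 = 75, c_4 = 20, p_5 = 15, q_5 = 10, s_5 = 130, t_5 = 145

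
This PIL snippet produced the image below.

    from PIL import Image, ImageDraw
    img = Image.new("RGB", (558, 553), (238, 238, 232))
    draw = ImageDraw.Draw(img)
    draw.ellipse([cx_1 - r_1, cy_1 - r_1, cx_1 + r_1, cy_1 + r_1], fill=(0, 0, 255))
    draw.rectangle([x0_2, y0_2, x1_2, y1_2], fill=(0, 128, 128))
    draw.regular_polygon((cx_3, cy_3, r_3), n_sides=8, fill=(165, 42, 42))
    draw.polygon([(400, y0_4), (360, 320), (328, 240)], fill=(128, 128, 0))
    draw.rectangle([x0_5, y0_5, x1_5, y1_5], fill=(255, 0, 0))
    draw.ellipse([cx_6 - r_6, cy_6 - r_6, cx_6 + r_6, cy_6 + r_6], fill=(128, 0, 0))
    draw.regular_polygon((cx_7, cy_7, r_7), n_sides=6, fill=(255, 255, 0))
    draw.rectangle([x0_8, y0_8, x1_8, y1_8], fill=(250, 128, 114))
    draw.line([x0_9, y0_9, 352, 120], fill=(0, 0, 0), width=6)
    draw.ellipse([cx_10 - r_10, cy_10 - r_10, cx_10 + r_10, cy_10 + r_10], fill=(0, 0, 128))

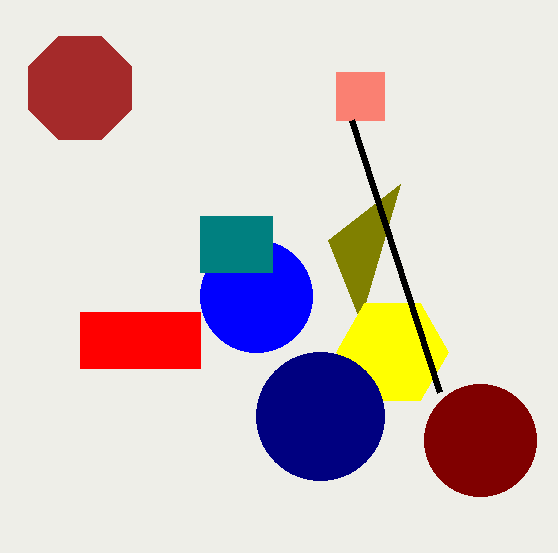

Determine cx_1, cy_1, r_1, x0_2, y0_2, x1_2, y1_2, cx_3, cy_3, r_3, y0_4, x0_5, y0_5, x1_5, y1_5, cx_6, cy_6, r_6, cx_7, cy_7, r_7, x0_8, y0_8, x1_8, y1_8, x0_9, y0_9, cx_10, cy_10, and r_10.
cx_1 = 256; cy_1 = 296; r_1 = 56; x0_2 = 200; y0_2 = 216; x1_2 = 272; y1_2 = 272; cx_3 = 80; cy_3 = 88; r_3 = 56; y0_4 = 184; x0_5 = 80; y0_5 = 312; x1_5 = 200; y1_5 = 368; cx_6 = 480; cy_6 = 440; r_6 = 56; cx_7 = 392; cy_7 = 352; r_7 = 56; x0_8 = 336; y0_8 = 72; x1_8 = 384; y1_8 = 120; x0_9 = 440; y0_9 = 392; cx_10 = 320; cy_10 = 416; r_10 = 64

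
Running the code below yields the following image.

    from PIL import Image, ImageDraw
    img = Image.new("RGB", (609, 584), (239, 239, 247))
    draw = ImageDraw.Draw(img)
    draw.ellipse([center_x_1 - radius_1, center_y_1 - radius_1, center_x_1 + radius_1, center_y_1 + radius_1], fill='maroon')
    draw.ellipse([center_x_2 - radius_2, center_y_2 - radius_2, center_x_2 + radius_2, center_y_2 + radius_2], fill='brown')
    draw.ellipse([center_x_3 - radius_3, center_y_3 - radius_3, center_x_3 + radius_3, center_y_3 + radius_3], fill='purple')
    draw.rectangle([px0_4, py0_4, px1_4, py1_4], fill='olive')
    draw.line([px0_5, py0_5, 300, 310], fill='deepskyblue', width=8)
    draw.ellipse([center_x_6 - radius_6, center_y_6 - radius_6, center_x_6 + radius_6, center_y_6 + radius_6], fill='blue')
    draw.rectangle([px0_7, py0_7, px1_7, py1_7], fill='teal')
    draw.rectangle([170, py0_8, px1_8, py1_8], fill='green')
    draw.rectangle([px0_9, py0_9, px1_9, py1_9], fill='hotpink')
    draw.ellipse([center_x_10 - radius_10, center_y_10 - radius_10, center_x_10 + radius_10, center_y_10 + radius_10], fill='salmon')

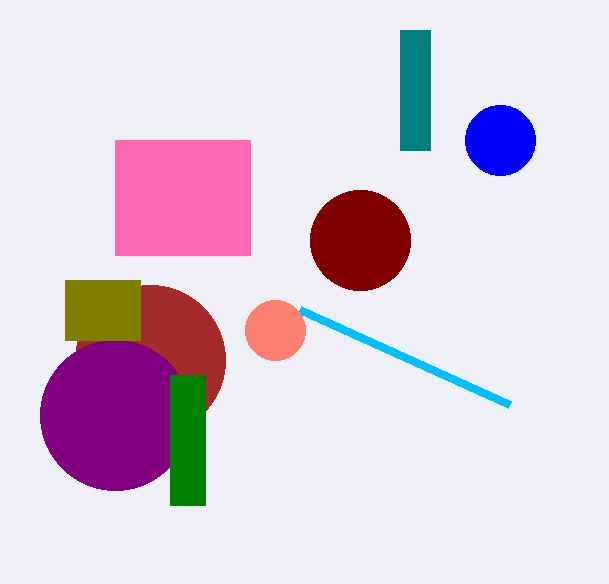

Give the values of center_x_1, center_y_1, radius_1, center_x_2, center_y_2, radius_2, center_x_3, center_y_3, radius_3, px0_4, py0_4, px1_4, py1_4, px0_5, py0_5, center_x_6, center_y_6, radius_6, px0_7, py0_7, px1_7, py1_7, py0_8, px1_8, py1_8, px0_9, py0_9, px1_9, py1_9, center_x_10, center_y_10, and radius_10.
center_x_1 = 360
center_y_1 = 240
radius_1 = 50
center_x_2 = 150
center_y_2 = 360
radius_2 = 75
center_x_3 = 115
center_y_3 = 415
radius_3 = 75
px0_4 = 65
py0_4 = 280
px1_4 = 140
py1_4 = 340
px0_5 = 510
py0_5 = 405
center_x_6 = 500
center_y_6 = 140
radius_6 = 35
px0_7 = 400
py0_7 = 30
px1_7 = 430
py1_7 = 150
py0_8 = 375
px1_8 = 205
py1_8 = 505
px0_9 = 115
py0_9 = 140
px1_9 = 250
py1_9 = 255
center_x_10 = 275
center_y_10 = 330
radius_10 = 30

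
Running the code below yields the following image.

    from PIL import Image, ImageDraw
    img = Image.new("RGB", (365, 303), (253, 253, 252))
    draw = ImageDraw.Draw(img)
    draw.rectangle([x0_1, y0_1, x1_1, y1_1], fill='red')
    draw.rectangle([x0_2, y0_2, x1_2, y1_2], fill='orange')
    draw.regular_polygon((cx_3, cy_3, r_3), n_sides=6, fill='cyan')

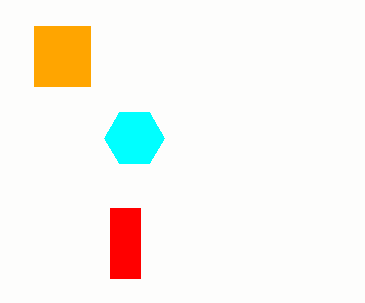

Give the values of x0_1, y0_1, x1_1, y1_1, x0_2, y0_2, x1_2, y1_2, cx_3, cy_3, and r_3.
x0_1 = 110
y0_1 = 208
x1_1 = 140
y1_1 = 278
x0_2 = 34
y0_2 = 26
x1_2 = 90
y1_2 = 86
cx_3 = 134
cy_3 = 138
r_3 = 30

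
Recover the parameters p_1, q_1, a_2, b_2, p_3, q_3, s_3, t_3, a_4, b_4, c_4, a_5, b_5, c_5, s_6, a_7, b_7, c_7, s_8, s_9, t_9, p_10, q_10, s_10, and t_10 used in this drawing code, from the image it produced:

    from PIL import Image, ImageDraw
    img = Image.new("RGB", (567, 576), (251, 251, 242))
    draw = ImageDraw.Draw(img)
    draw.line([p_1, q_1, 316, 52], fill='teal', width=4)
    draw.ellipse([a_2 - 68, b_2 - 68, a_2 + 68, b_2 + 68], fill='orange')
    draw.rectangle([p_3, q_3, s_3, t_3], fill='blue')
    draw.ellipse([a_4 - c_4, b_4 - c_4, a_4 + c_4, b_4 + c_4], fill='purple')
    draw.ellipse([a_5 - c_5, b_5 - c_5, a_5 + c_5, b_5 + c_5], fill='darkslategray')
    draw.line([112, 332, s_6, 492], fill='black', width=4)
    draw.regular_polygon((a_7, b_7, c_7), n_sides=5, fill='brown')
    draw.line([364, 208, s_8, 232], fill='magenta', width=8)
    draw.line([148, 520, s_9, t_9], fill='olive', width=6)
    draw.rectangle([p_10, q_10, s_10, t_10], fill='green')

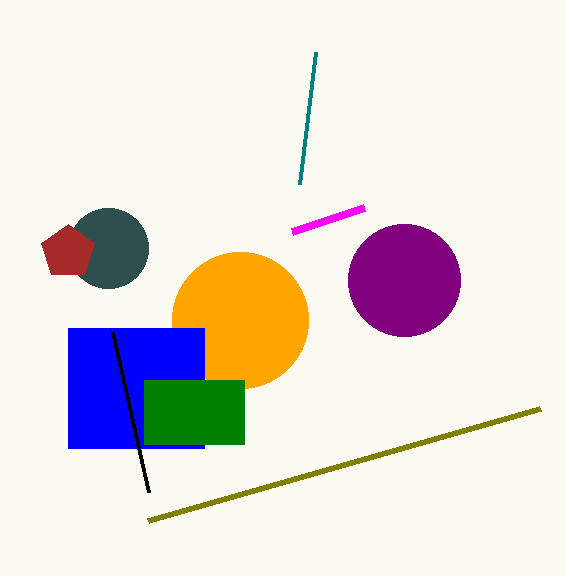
p_1 = 300; q_1 = 184; a_2 = 240; b_2 = 320; p_3 = 68; q_3 = 328; s_3 = 204; t_3 = 448; a_4 = 404; b_4 = 280; c_4 = 56; a_5 = 108; b_5 = 248; c_5 = 40; s_6 = 148; a_7 = 68; b_7 = 252; c_7 = 28; s_8 = 292; s_9 = 540; t_9 = 408; p_10 = 144; q_10 = 380; s_10 = 244; t_10 = 444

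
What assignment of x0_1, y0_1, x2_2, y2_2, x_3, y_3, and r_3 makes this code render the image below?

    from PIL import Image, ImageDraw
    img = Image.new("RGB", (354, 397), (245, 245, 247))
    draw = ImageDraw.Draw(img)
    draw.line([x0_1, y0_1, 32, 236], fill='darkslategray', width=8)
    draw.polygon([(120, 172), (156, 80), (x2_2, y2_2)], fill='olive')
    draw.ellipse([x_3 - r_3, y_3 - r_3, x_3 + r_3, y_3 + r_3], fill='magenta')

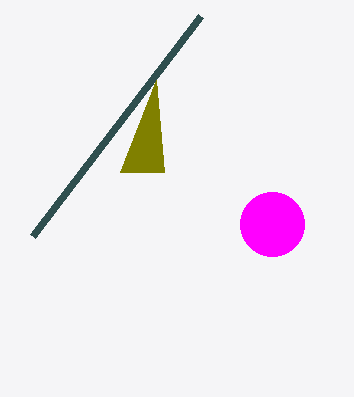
x0_1 = 200, y0_1 = 16, x2_2 = 164, y2_2 = 172, x_3 = 272, y_3 = 224, r_3 = 32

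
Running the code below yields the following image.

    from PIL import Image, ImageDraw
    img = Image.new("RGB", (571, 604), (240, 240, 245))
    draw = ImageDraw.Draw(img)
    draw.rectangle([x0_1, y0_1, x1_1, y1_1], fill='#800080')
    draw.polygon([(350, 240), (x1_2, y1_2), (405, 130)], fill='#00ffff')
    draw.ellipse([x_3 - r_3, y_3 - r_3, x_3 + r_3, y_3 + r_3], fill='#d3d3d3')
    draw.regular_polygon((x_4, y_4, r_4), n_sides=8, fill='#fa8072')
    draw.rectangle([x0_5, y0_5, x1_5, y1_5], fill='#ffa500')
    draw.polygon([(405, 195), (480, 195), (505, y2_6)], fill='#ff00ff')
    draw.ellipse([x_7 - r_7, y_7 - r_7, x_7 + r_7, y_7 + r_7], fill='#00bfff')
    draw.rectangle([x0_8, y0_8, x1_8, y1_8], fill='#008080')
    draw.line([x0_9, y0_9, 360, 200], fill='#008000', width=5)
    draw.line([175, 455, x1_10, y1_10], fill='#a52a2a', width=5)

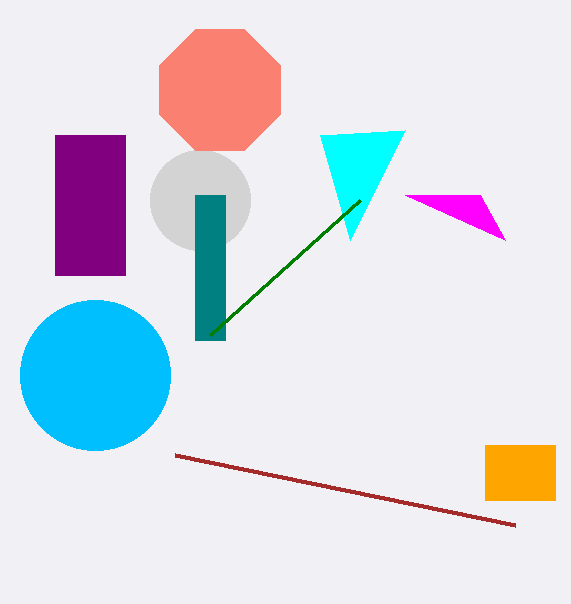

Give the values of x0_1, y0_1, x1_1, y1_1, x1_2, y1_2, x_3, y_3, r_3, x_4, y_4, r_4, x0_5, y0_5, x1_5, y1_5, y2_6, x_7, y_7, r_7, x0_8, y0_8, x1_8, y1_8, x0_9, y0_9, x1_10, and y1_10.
x0_1 = 55; y0_1 = 135; x1_1 = 125; y1_1 = 275; x1_2 = 320; y1_2 = 135; x_3 = 200; y_3 = 200; r_3 = 50; x_4 = 220; y_4 = 90; r_4 = 65; x0_5 = 485; y0_5 = 445; x1_5 = 555; y1_5 = 500; y2_6 = 240; x_7 = 95; y_7 = 375; r_7 = 75; x0_8 = 195; y0_8 = 195; x1_8 = 225; y1_8 = 340; x0_9 = 210; y0_9 = 335; x1_10 = 515; y1_10 = 525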